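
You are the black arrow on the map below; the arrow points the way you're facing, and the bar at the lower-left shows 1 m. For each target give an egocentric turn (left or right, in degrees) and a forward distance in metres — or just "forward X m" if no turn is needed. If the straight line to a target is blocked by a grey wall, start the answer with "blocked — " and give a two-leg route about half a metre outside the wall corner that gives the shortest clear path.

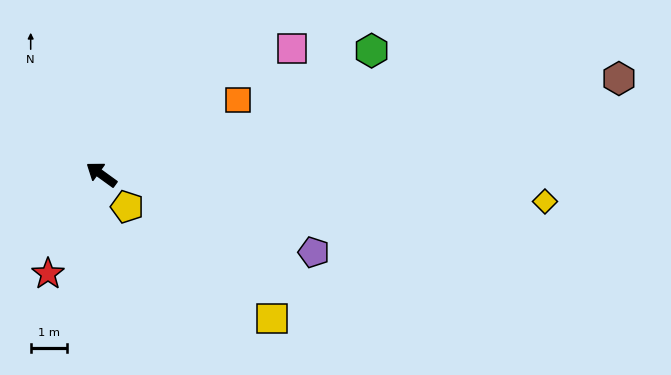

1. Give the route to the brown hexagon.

turn right 134°, forward 14.7 m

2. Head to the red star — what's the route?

turn left 98°, forward 3.1 m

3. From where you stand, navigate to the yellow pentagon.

turn left 165°, forward 1.2 m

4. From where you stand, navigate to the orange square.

turn right 116°, forward 4.3 m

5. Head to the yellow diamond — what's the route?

turn right 148°, forward 12.4 m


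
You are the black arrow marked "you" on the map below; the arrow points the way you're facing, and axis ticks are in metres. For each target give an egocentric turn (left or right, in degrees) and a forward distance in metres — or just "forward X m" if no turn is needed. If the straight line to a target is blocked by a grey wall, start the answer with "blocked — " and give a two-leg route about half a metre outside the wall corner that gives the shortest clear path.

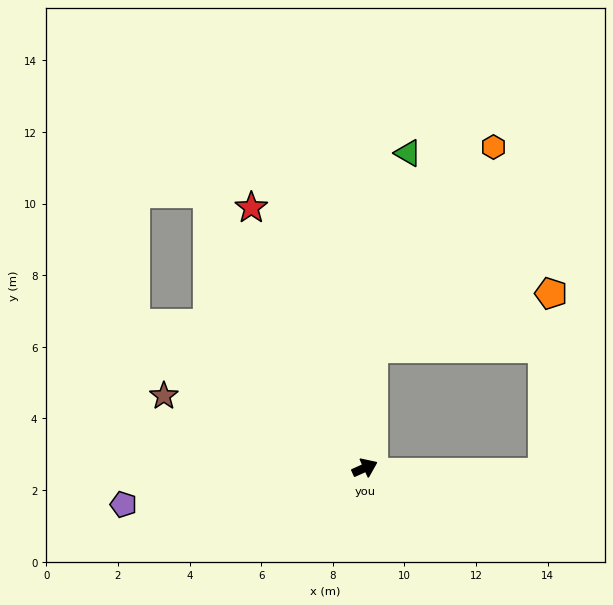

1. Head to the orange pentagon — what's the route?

blocked — turn left 62°, forward 3.3 m, then turn right 69°, forward 5.2 m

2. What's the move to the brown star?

turn left 136°, forward 6.0 m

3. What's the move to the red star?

turn left 89°, forward 7.9 m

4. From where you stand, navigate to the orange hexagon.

blocked — turn left 62°, forward 3.3 m, then turn right 27°, forward 6.6 m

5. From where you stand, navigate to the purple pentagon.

turn left 164°, forward 6.8 m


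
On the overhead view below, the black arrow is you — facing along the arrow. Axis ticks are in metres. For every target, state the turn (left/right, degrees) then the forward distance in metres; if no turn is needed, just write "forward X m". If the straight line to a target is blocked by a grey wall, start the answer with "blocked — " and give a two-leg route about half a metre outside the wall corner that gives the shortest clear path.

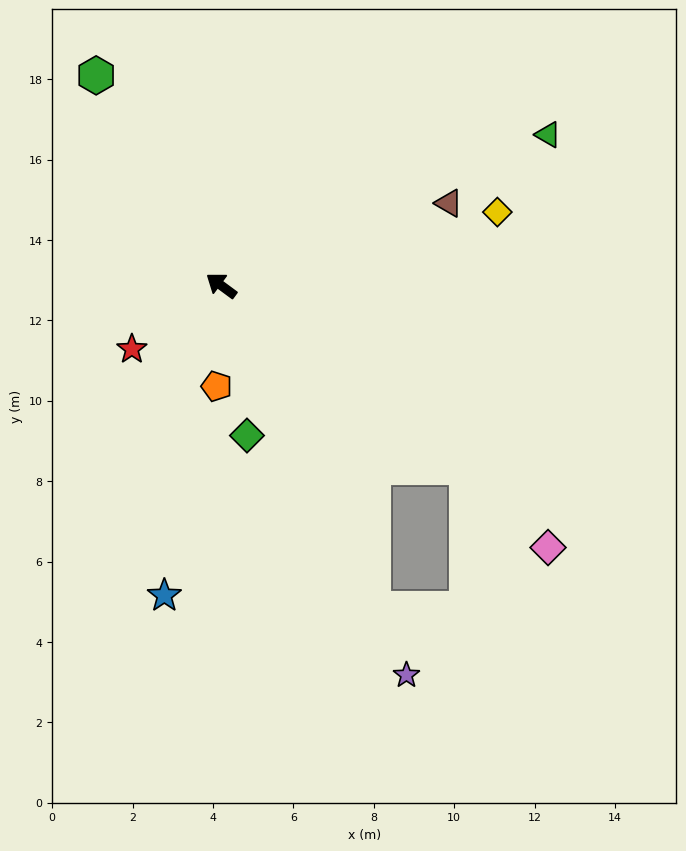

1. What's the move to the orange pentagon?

turn left 124°, forward 2.5 m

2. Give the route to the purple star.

turn left 152°, forward 10.7 m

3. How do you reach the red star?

turn left 72°, forward 2.7 m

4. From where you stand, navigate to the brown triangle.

turn right 124°, forward 6.0 m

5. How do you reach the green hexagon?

turn right 23°, forward 6.1 m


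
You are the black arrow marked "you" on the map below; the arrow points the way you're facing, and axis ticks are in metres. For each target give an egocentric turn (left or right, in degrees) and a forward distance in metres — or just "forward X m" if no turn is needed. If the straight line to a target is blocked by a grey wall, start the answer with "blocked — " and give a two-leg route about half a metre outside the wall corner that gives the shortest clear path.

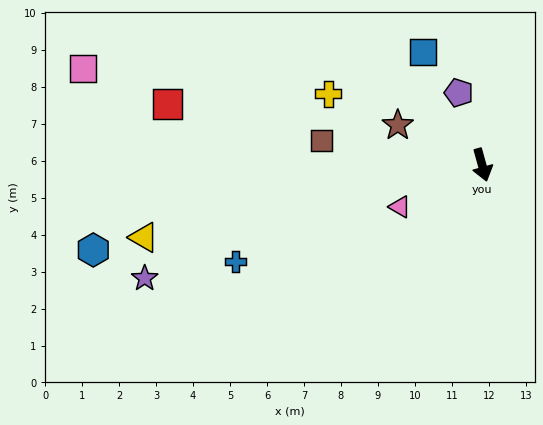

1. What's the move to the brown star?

turn right 131°, forward 2.5 m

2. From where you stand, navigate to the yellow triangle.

turn right 93°, forward 9.4 m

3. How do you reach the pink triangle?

turn right 78°, forward 2.5 m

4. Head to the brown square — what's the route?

turn right 114°, forward 4.4 m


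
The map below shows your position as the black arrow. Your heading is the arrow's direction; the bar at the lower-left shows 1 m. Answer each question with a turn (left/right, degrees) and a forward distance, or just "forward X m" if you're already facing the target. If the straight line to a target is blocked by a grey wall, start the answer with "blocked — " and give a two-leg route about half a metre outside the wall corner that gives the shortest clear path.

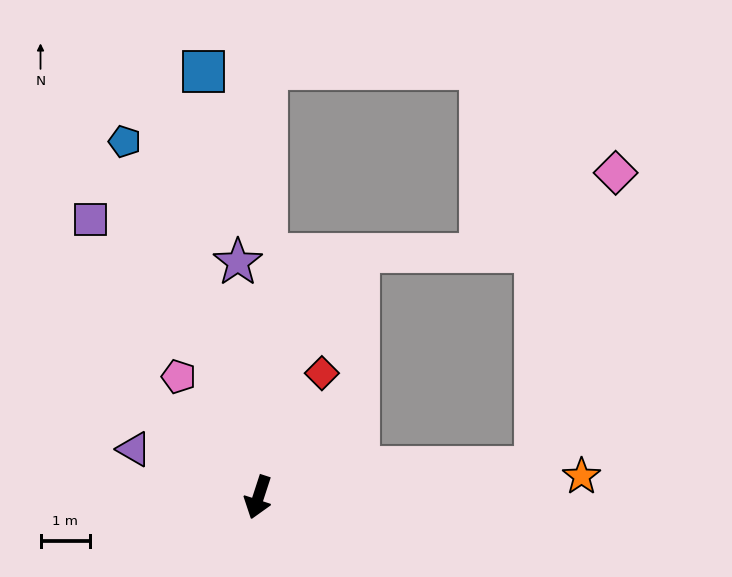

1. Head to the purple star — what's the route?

turn right 157°, forward 4.8 m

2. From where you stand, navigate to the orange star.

turn left 112°, forward 6.5 m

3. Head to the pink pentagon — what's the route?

turn right 129°, forward 2.9 m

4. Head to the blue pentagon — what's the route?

turn right 141°, forward 7.7 m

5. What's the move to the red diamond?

turn left 171°, forward 2.8 m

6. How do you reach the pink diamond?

blocked — turn left 114°, forward 5.6 m, then turn left 69°, forward 6.2 m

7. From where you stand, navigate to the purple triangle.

turn right 93°, forward 2.7 m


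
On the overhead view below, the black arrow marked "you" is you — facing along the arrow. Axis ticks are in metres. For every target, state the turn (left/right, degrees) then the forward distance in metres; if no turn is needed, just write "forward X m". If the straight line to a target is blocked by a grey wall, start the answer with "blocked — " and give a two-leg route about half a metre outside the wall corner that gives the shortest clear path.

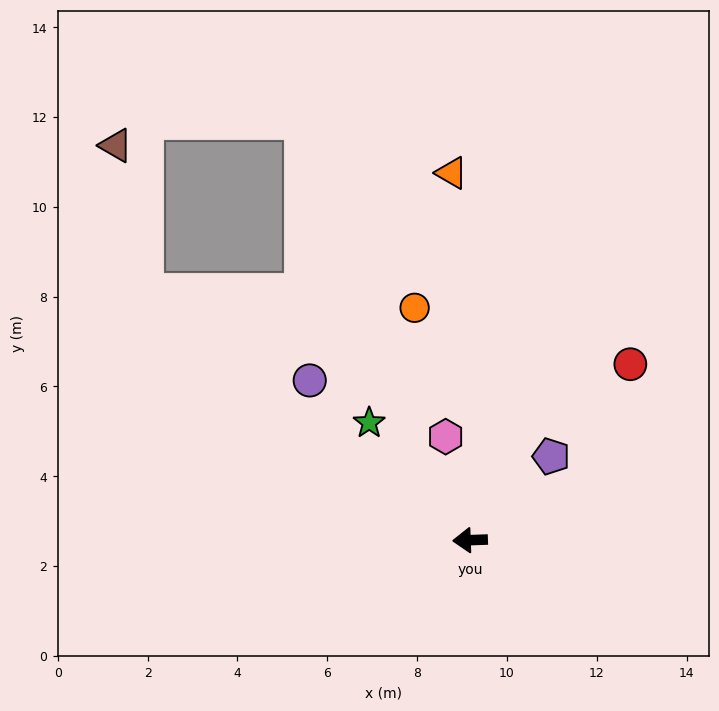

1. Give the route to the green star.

turn right 51°, forward 3.4 m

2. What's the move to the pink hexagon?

turn right 79°, forward 2.4 m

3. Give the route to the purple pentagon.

turn right 136°, forward 2.6 m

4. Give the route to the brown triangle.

blocked — turn right 39°, forward 9.1 m, then turn right 42°, forward 3.3 m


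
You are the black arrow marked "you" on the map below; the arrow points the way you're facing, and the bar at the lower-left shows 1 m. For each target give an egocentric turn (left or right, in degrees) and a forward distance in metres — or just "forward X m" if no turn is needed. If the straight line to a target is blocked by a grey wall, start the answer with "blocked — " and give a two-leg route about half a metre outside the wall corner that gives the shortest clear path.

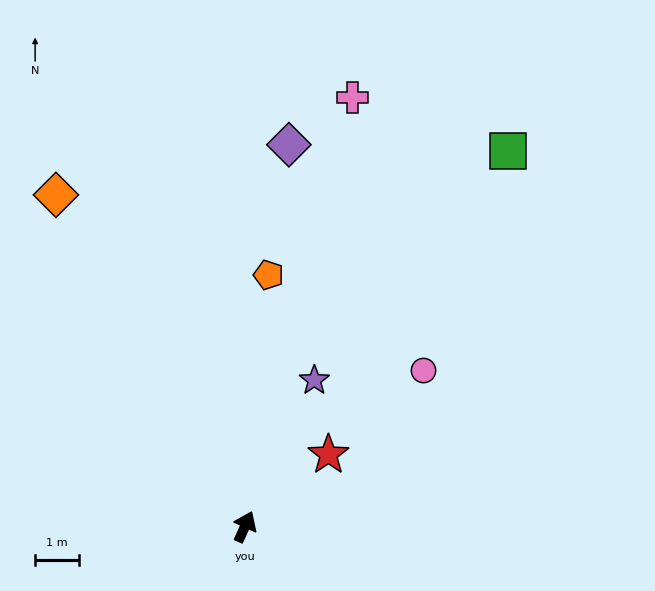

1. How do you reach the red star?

turn right 25°, forward 2.5 m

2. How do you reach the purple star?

forward 3.7 m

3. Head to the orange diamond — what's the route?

turn left 54°, forward 8.8 m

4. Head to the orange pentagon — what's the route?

turn left 19°, forward 5.8 m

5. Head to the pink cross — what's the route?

turn left 10°, forward 10.2 m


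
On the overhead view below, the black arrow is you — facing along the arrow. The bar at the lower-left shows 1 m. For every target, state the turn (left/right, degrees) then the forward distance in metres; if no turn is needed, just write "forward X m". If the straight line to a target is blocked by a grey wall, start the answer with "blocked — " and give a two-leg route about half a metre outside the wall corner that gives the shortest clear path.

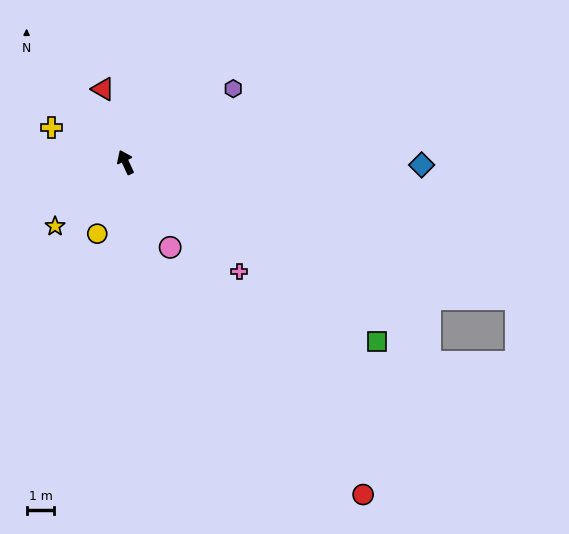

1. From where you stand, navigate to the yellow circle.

turn left 134°, forward 2.8 m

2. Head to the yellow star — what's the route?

turn left 108°, forward 3.4 m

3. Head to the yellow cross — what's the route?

turn left 40°, forward 2.9 m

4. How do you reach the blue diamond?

turn right 115°, forward 10.6 m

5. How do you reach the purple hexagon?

turn right 80°, forward 4.7 m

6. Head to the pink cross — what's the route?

turn right 159°, forward 5.7 m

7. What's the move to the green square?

turn right 150°, forward 11.1 m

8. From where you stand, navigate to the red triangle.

turn right 8°, forward 2.8 m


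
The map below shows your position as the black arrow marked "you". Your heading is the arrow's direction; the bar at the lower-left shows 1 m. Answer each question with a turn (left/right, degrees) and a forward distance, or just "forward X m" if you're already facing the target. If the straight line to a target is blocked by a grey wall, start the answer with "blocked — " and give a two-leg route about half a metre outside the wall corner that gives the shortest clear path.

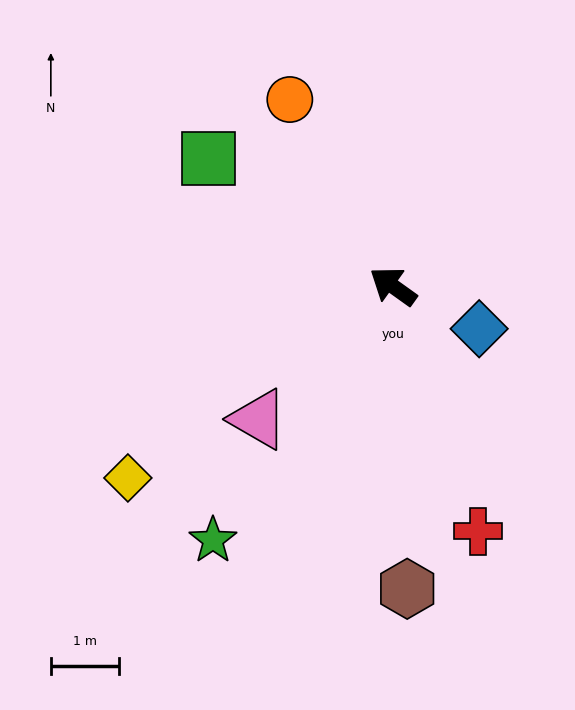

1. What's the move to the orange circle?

turn right 26°, forward 3.1 m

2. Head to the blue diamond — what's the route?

turn right 171°, forward 1.4 m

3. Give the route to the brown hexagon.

turn left 128°, forward 4.4 m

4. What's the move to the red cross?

turn left 145°, forward 3.8 m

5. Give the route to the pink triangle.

turn left 80°, forward 2.8 m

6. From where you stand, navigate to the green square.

forward 3.3 m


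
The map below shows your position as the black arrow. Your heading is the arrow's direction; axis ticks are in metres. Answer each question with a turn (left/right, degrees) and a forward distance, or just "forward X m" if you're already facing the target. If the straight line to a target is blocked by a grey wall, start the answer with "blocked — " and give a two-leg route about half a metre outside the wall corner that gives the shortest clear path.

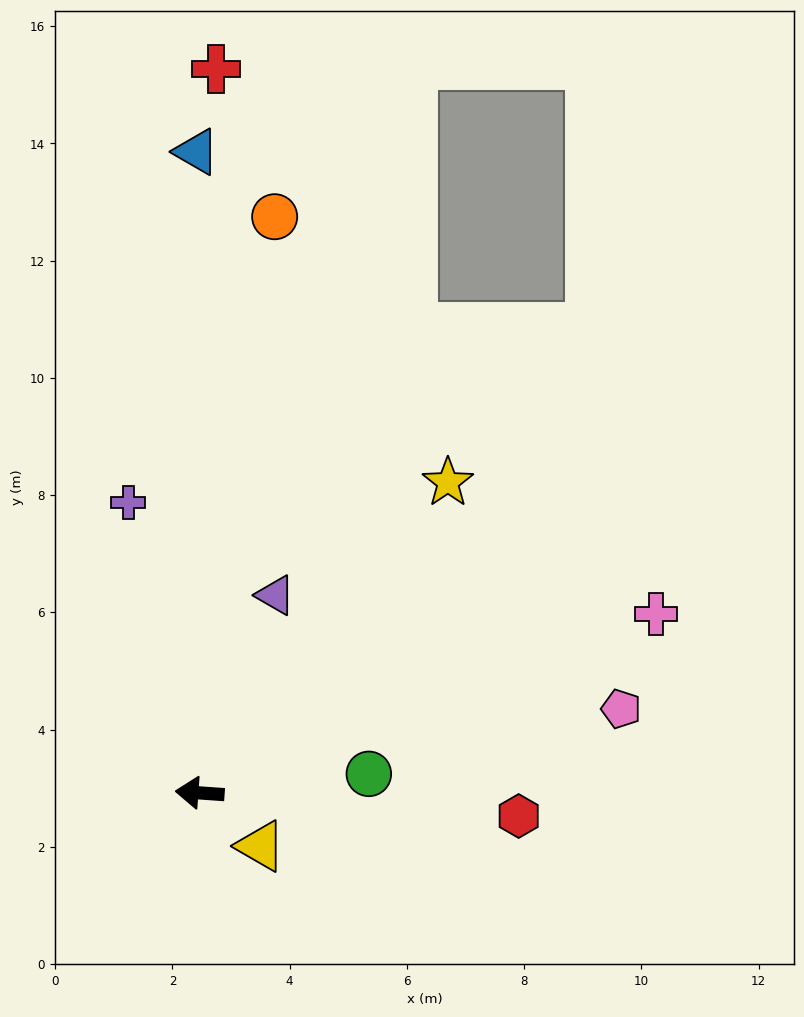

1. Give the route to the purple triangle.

turn right 107°, forward 3.6 m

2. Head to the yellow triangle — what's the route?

turn left 143°, forward 1.4 m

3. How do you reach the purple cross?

turn right 72°, forward 5.1 m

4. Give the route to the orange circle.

turn right 93°, forward 9.9 m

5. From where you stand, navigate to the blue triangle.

turn right 86°, forward 10.9 m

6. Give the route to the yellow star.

turn right 125°, forward 6.8 m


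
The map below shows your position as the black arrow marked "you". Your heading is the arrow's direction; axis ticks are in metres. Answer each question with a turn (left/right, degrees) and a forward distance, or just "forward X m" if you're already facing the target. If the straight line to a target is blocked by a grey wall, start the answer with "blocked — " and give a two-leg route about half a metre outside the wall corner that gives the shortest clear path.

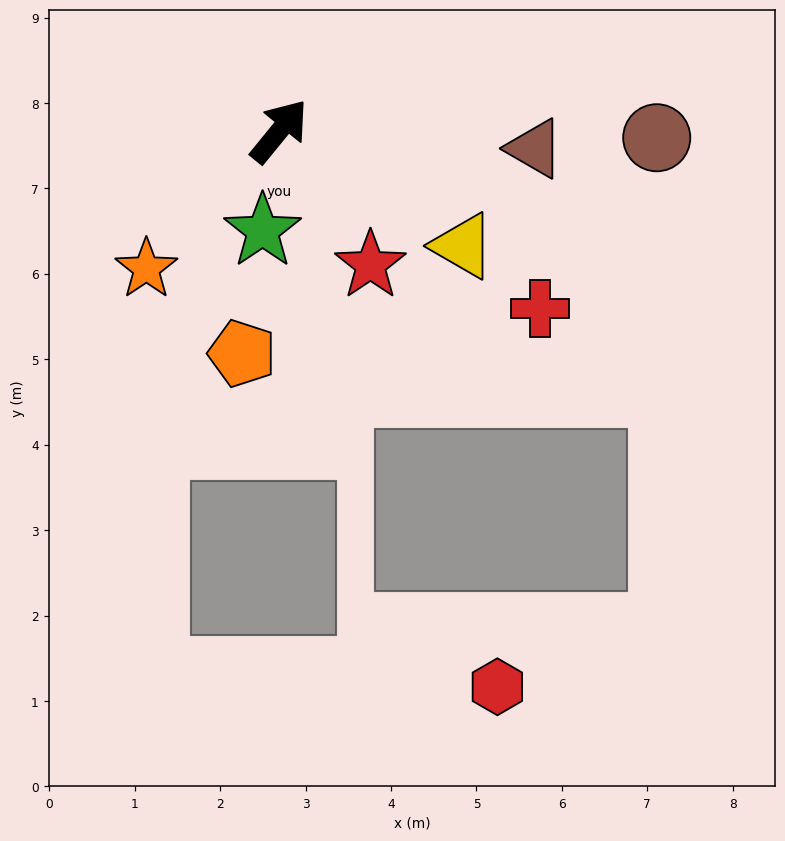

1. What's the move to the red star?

turn right 107°, forward 1.9 m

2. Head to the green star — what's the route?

turn right 150°, forward 1.2 m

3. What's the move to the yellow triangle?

turn right 83°, forward 2.5 m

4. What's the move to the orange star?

turn left 175°, forward 2.2 m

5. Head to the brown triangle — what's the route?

turn right 55°, forward 3.0 m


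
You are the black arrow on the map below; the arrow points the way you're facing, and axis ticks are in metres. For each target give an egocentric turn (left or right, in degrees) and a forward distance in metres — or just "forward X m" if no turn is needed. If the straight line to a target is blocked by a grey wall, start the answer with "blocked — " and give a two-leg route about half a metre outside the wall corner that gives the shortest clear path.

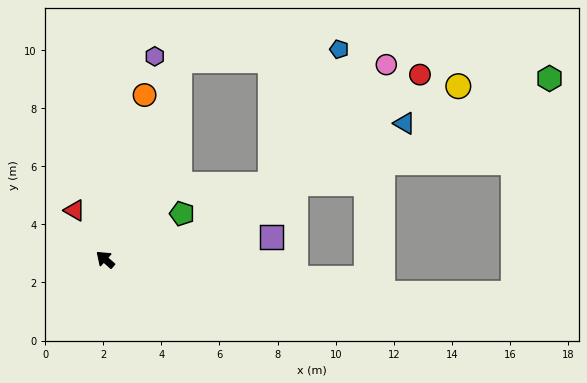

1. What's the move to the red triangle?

turn right 17°, forward 2.0 m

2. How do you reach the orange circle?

turn right 62°, forward 5.8 m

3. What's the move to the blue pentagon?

blocked — turn right 69°, forward 7.3 m, then turn right 65°, forward 5.5 m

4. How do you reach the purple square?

turn right 131°, forward 5.8 m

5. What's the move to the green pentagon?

turn right 108°, forward 3.1 m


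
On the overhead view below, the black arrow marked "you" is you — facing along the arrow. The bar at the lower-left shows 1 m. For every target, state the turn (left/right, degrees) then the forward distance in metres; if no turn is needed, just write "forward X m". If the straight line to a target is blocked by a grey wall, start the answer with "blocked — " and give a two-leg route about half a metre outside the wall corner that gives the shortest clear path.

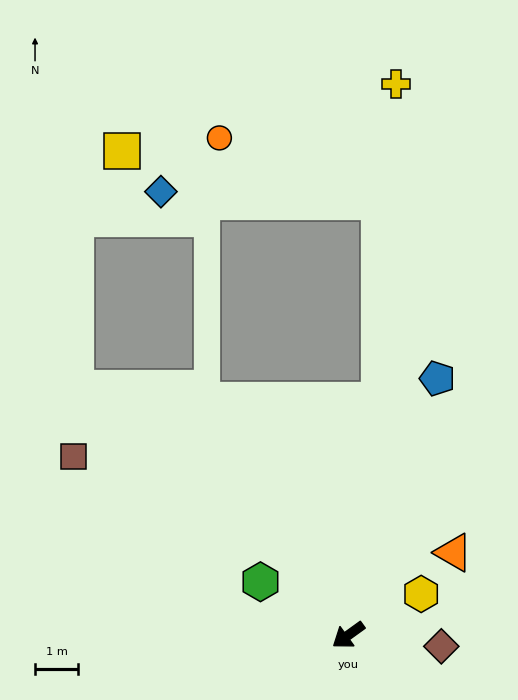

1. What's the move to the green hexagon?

turn right 67°, forward 2.4 m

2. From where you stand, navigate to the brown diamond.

turn left 137°, forward 2.2 m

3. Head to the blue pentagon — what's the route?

turn right 145°, forward 6.3 m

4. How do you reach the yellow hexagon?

turn left 174°, forward 1.9 m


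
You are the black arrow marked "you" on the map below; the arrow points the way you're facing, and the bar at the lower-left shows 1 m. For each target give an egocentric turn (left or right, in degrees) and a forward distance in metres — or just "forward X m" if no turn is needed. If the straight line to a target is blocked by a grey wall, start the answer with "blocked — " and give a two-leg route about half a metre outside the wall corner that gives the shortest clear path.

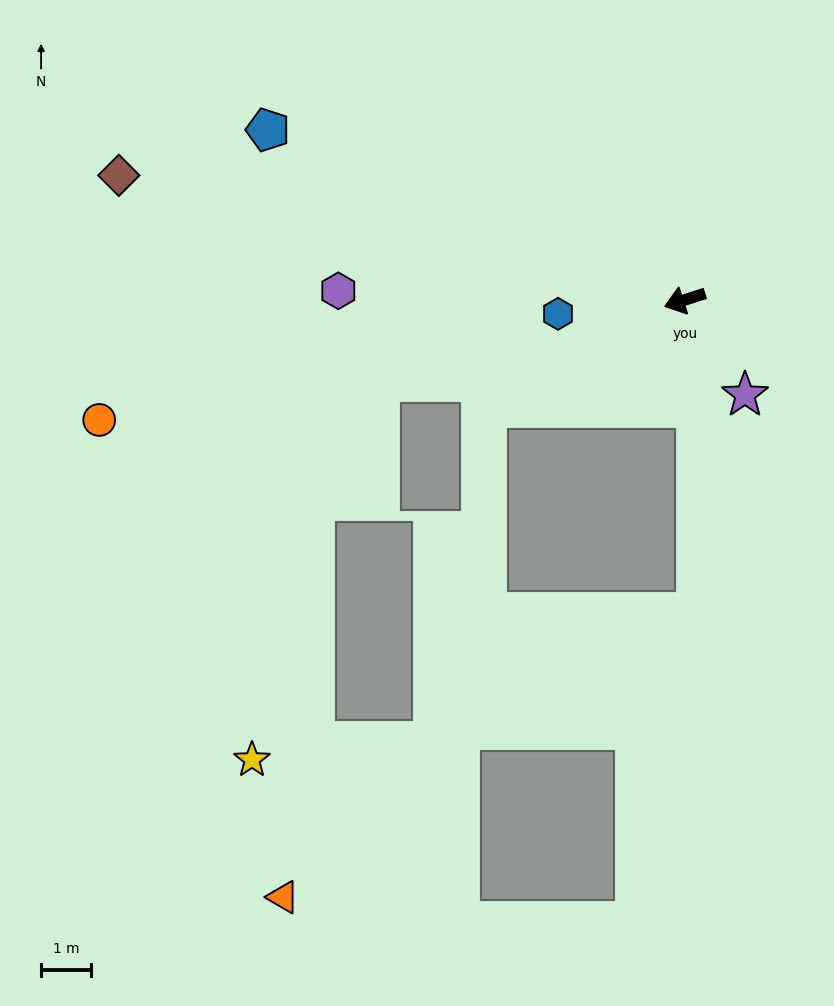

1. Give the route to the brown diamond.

turn right 30°, forward 11.6 m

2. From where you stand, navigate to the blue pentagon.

turn right 40°, forward 9.0 m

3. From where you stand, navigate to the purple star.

turn left 105°, forward 2.2 m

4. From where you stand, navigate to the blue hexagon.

turn right 12°, forward 2.5 m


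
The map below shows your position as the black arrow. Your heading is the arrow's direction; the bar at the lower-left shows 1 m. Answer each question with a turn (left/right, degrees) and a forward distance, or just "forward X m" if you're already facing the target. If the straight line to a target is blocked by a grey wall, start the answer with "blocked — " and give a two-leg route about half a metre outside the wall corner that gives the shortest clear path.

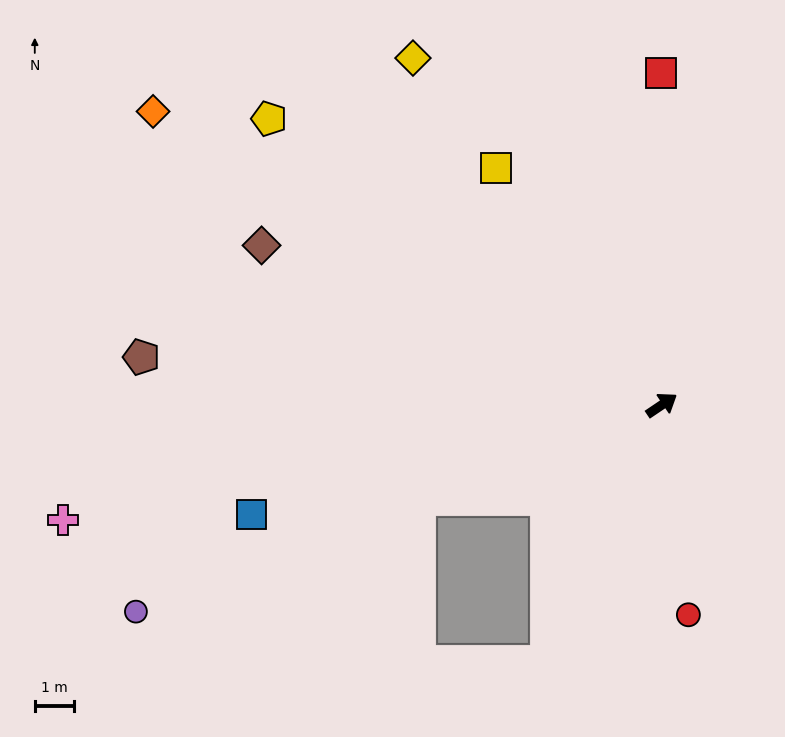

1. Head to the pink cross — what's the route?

turn left 157°, forward 15.4 m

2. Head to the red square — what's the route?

turn left 56°, forward 8.4 m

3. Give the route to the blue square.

turn left 161°, forward 10.7 m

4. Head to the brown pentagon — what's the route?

turn left 141°, forward 13.2 m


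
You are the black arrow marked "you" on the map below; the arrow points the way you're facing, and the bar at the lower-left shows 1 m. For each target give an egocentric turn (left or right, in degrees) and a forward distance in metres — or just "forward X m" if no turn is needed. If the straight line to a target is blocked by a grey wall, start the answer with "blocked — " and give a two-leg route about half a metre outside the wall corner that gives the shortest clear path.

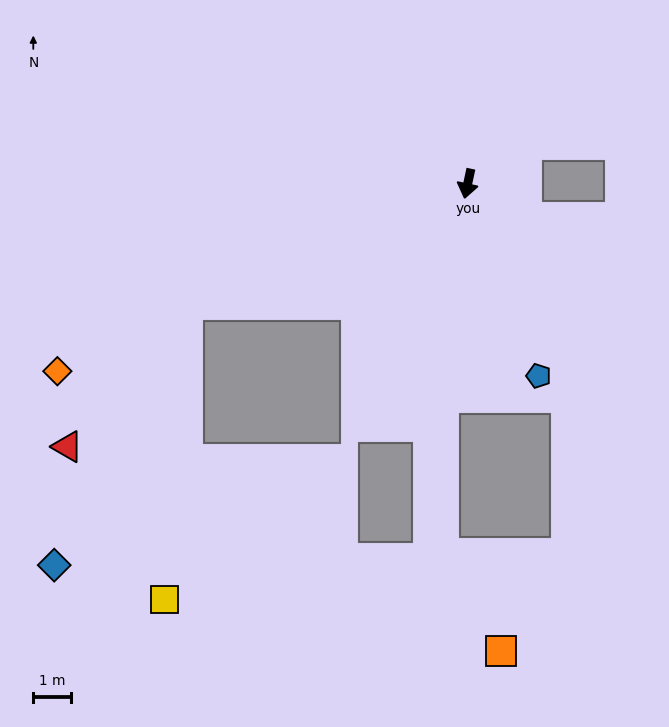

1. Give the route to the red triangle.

blocked — turn right 55°, forward 8.2 m, then turn left 27°, forward 5.0 m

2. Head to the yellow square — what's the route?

blocked — turn right 55°, forward 8.2 m, then turn left 63°, forward 7.9 m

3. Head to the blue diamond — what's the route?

blocked — turn right 55°, forward 8.2 m, then turn left 40°, forward 7.9 m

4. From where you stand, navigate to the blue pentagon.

turn left 32°, forward 5.5 m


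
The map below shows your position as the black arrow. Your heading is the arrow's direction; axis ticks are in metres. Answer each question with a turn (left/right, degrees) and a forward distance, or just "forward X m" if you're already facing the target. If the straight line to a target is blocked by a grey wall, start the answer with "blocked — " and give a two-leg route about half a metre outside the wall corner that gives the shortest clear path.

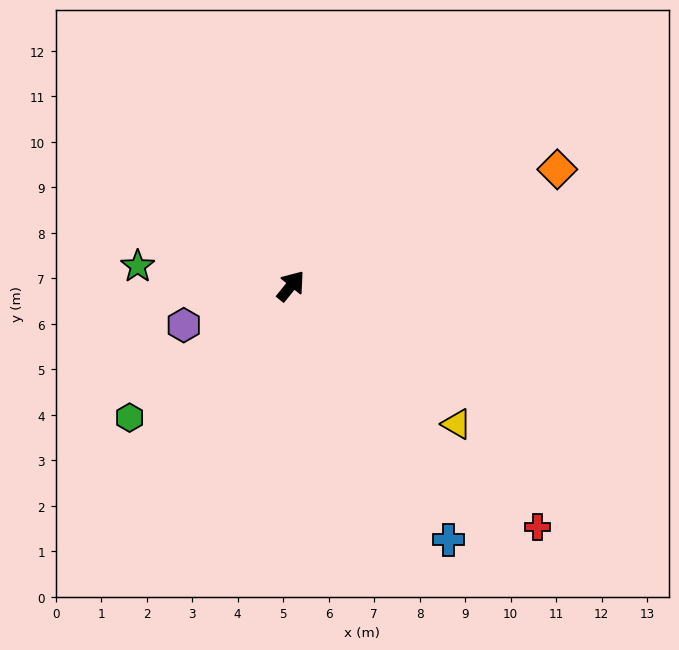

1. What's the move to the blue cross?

turn right 109°, forward 6.6 m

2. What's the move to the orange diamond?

turn right 27°, forward 6.4 m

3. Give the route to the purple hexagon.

turn left 149°, forward 2.5 m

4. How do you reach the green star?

turn left 122°, forward 3.4 m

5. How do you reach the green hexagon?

turn left 168°, forward 4.6 m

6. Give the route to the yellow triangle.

turn right 91°, forward 4.7 m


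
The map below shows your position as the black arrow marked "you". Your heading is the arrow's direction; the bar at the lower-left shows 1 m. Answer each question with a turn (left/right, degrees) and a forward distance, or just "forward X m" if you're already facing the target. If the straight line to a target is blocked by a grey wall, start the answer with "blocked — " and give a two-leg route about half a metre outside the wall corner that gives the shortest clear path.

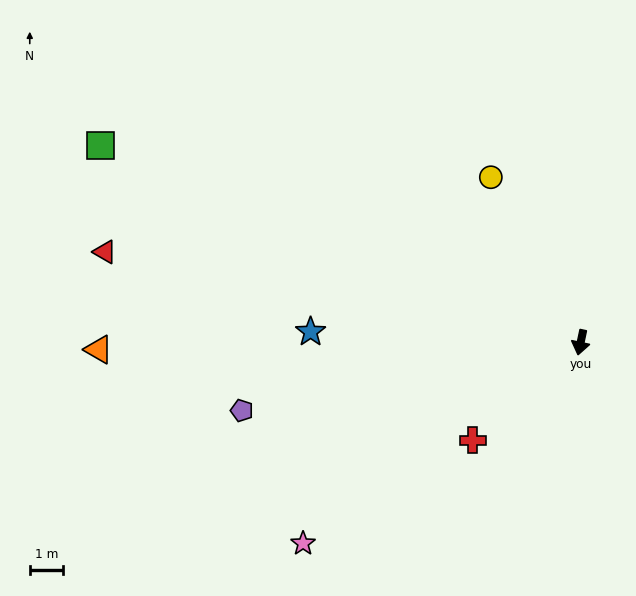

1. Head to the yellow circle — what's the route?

turn right 140°, forward 5.6 m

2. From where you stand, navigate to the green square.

turn right 100°, forward 15.5 m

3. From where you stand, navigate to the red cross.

turn right 36°, forward 4.4 m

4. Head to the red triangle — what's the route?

turn right 89°, forward 14.5 m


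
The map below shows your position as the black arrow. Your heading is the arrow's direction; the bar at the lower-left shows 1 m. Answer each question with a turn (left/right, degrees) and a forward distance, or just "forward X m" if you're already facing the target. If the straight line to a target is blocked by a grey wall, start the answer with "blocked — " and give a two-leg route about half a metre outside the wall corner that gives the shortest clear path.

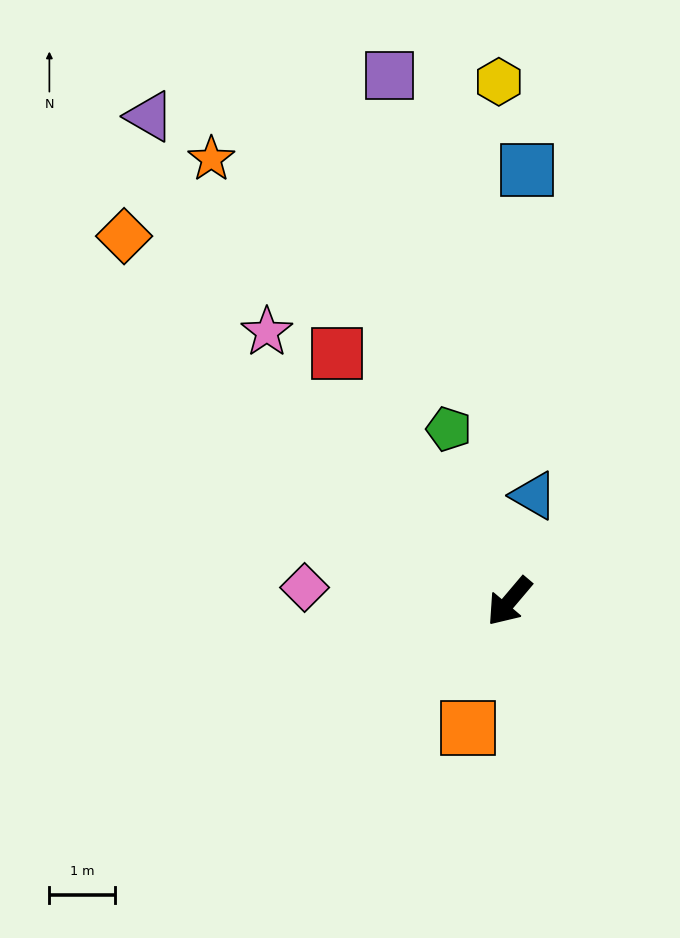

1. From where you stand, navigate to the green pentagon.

turn right 120°, forward 2.8 m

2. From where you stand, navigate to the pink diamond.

turn right 54°, forward 3.1 m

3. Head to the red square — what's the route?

turn right 105°, forward 4.6 m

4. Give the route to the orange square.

turn left 22°, forward 2.0 m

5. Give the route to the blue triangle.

turn right 153°, forward 1.7 m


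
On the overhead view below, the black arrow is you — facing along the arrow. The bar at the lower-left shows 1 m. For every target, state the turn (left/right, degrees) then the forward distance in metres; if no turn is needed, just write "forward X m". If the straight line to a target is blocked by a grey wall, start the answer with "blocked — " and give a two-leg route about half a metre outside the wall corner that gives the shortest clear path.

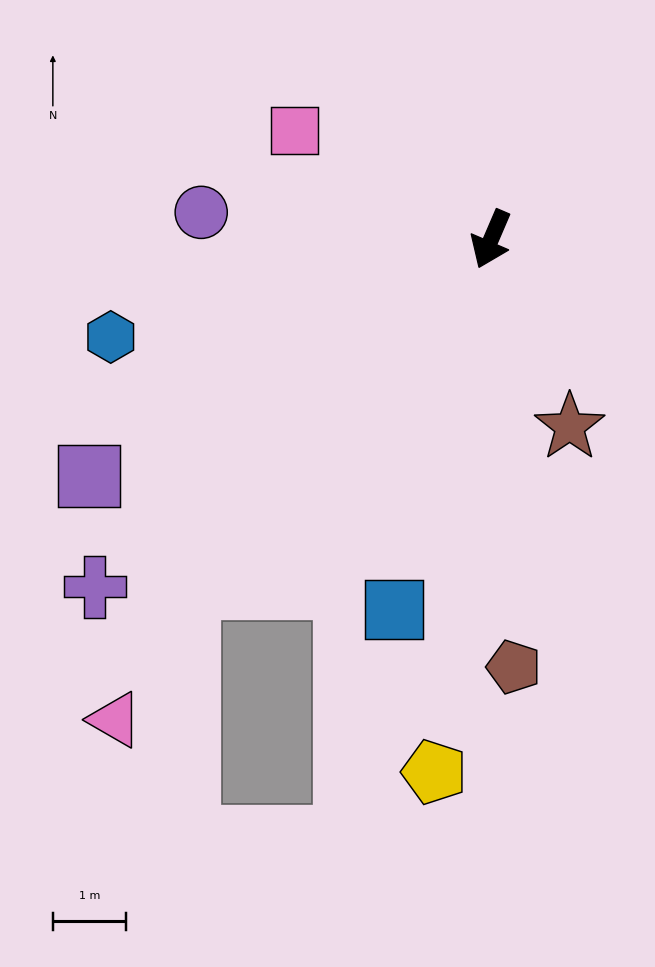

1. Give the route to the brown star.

turn left 46°, forward 2.8 m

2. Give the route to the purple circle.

turn right 72°, forward 4.0 m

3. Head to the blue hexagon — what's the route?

turn right 52°, forward 5.4 m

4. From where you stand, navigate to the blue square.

turn left 9°, forward 5.2 m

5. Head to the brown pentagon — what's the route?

turn left 26°, forward 5.8 m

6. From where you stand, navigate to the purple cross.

turn right 26°, forward 7.2 m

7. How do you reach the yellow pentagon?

turn left 17°, forward 7.3 m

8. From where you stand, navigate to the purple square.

turn right 36°, forward 6.4 m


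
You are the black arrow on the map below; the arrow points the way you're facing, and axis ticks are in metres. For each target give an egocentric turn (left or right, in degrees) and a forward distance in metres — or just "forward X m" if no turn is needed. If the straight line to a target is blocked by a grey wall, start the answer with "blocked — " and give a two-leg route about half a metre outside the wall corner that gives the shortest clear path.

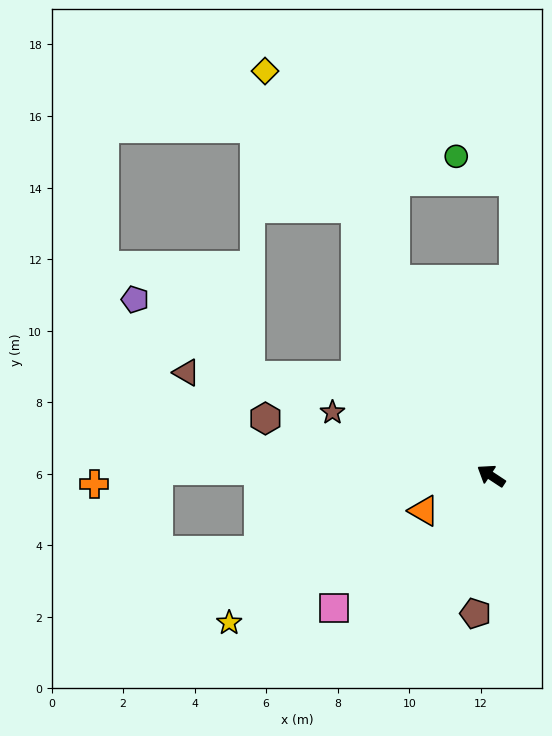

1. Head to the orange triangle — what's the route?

turn left 61°, forward 2.1 m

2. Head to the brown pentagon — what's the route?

turn left 117°, forward 3.9 m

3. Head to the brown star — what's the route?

turn left 12°, forward 4.8 m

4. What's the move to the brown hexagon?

turn left 19°, forward 6.5 m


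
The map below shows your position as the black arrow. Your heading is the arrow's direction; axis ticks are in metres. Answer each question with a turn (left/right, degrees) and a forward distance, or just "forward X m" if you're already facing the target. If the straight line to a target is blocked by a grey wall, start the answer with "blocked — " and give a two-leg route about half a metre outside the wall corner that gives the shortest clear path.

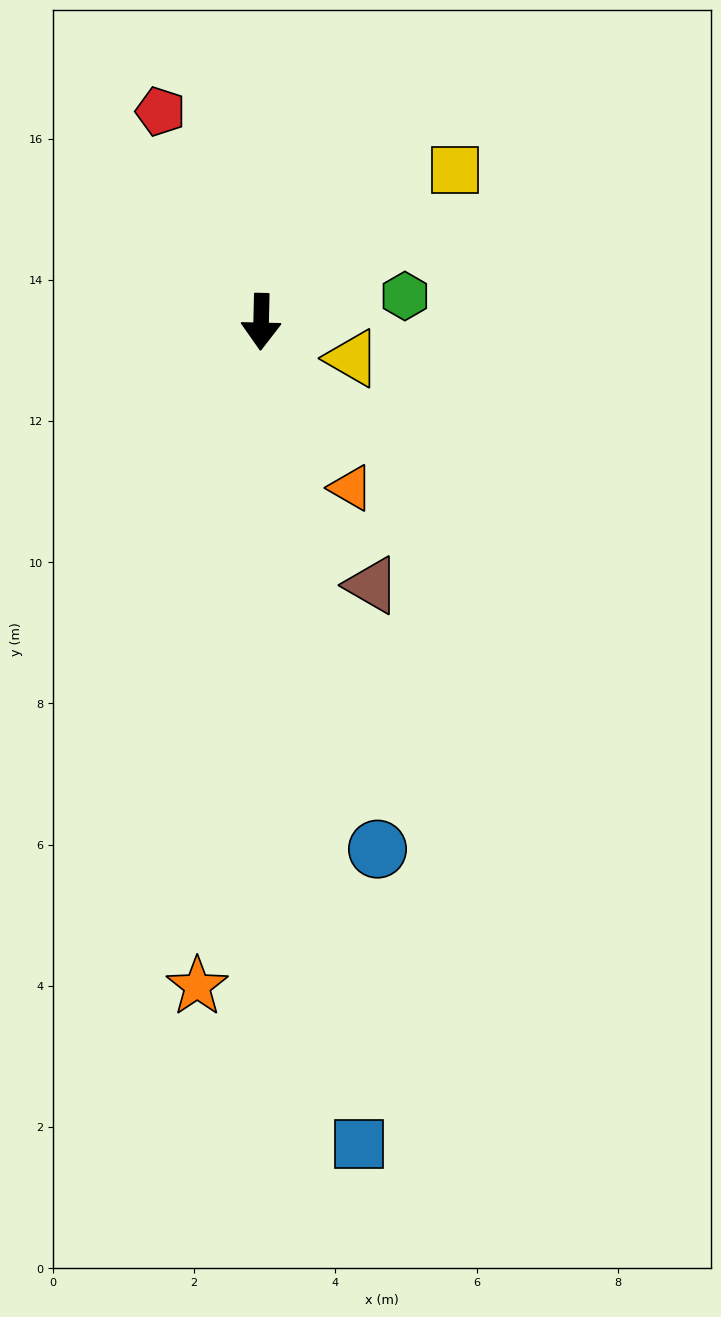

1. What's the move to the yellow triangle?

turn left 70°, forward 1.4 m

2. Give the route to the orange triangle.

turn left 30°, forward 2.7 m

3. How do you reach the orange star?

turn right 4°, forward 9.5 m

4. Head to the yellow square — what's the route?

turn left 129°, forward 3.5 m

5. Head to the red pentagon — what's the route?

turn right 153°, forward 3.3 m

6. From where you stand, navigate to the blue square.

turn left 8°, forward 11.7 m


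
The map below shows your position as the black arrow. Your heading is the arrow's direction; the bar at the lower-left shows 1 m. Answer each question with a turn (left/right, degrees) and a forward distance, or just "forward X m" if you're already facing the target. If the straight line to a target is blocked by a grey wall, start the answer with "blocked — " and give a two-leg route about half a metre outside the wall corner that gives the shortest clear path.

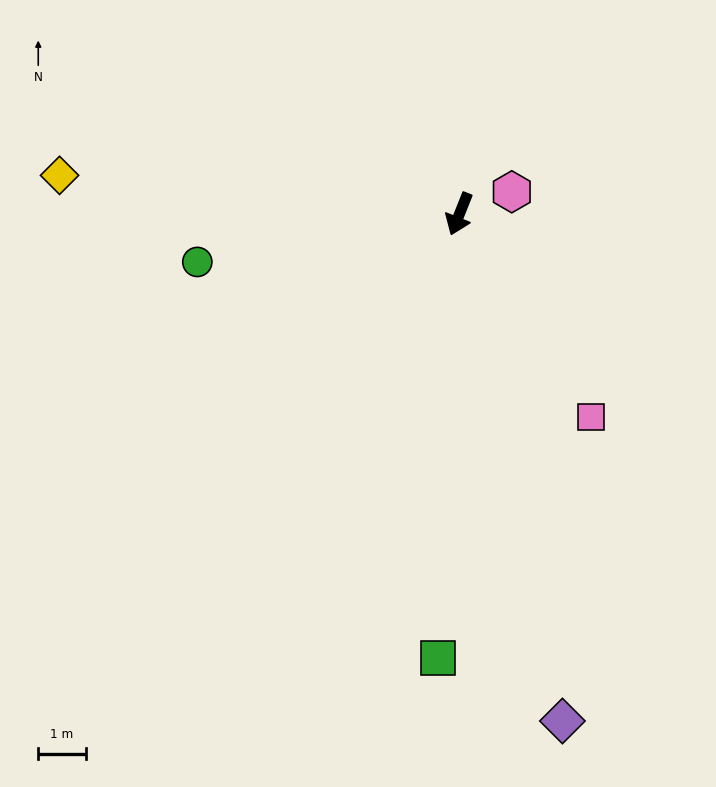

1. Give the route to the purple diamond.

turn left 33°, forward 10.8 m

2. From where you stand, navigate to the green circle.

turn right 58°, forward 5.6 m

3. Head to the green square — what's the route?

turn left 19°, forward 9.3 m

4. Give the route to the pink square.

turn left 55°, forward 5.1 m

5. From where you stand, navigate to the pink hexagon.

turn left 135°, forward 1.2 m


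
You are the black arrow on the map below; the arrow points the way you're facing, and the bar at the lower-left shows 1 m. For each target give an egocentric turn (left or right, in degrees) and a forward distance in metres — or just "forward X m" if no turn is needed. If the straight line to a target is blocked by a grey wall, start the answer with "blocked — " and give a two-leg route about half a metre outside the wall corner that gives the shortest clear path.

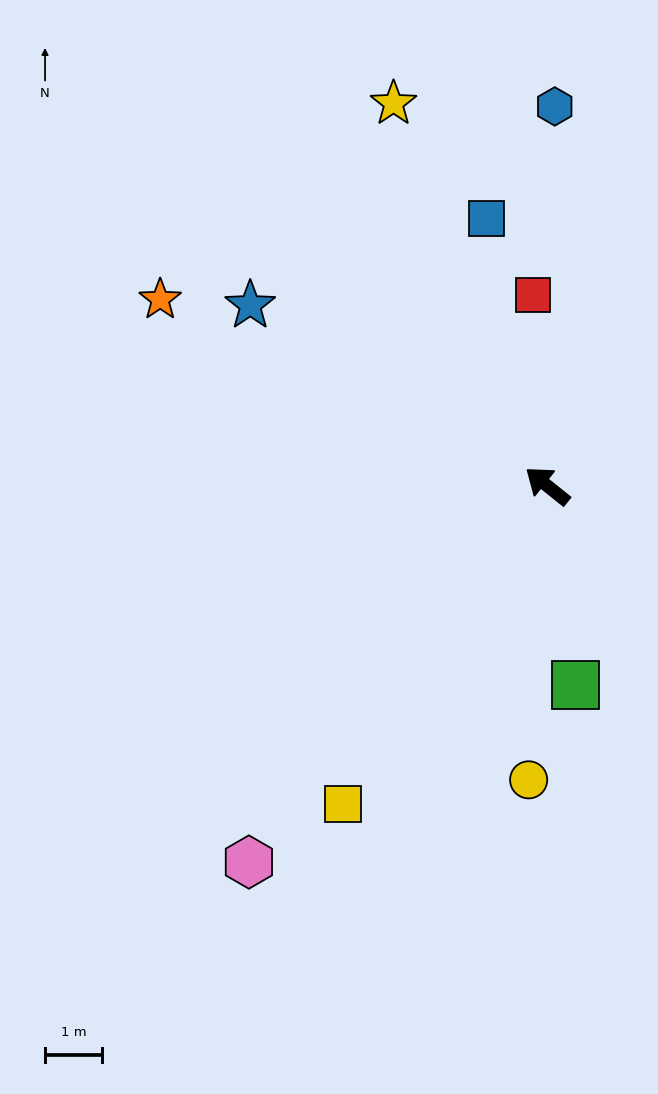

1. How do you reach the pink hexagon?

turn left 90°, forward 8.4 m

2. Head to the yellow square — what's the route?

turn left 96°, forward 6.6 m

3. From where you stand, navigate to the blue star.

turn left 7°, forward 6.1 m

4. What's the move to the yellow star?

turn right 29°, forward 7.2 m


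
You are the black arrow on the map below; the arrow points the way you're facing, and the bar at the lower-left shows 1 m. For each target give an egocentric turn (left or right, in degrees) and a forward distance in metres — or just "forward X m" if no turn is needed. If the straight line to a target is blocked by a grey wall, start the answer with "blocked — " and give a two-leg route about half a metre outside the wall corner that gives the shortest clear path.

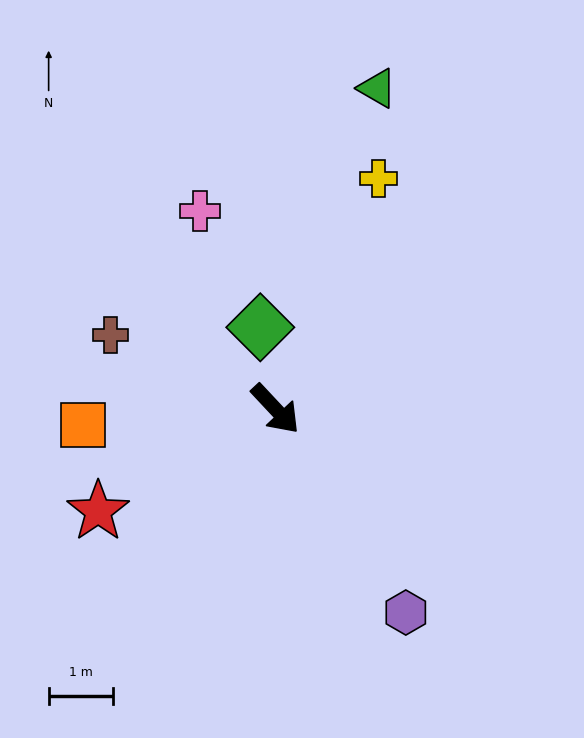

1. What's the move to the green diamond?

turn left 147°, forward 1.3 m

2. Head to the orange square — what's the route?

turn right 128°, forward 3.0 m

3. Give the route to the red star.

turn right 103°, forward 3.2 m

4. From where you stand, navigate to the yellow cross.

turn left 113°, forward 3.9 m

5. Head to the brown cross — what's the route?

turn right 157°, forward 2.8 m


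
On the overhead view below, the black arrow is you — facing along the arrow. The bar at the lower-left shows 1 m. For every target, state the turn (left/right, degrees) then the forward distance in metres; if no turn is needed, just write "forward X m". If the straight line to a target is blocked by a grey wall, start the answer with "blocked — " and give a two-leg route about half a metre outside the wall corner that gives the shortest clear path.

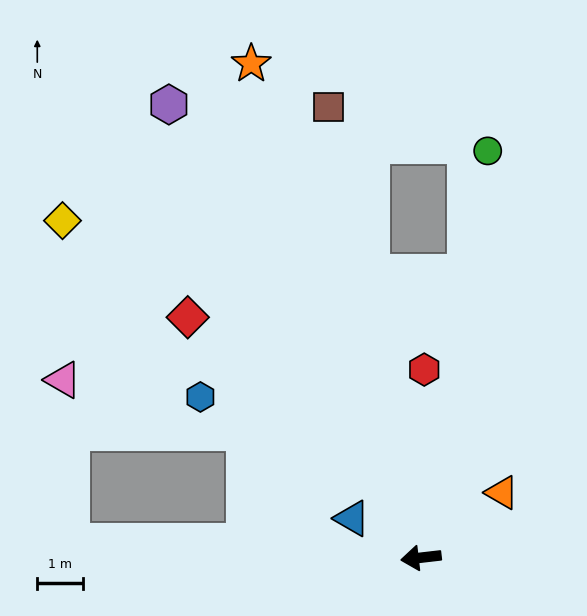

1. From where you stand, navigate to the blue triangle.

turn right 36°, forward 1.7 m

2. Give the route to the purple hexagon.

turn right 68°, forward 11.4 m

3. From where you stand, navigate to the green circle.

turn right 106°, forward 9.1 m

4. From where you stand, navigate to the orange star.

turn right 78°, forward 11.5 m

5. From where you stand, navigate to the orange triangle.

turn right 148°, forward 2.3 m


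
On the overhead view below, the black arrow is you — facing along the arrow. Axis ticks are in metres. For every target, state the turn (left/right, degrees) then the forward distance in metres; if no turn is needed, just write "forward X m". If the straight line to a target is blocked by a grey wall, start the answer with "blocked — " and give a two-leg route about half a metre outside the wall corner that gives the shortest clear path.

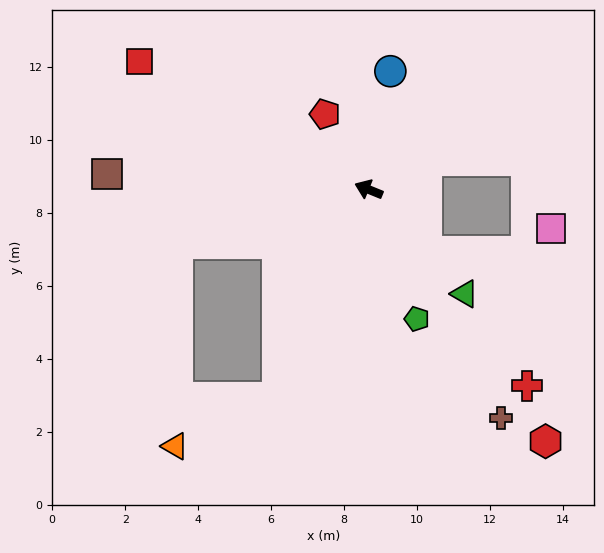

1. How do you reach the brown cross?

turn left 142°, forward 7.2 m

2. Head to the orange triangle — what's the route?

blocked — turn left 88°, forward 6.2 m, then turn right 40°, forward 3.1 m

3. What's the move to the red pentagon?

turn right 38°, forward 2.4 m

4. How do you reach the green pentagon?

turn left 133°, forward 3.8 m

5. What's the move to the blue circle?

turn right 78°, forward 3.3 m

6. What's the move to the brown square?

turn left 19°, forward 7.2 m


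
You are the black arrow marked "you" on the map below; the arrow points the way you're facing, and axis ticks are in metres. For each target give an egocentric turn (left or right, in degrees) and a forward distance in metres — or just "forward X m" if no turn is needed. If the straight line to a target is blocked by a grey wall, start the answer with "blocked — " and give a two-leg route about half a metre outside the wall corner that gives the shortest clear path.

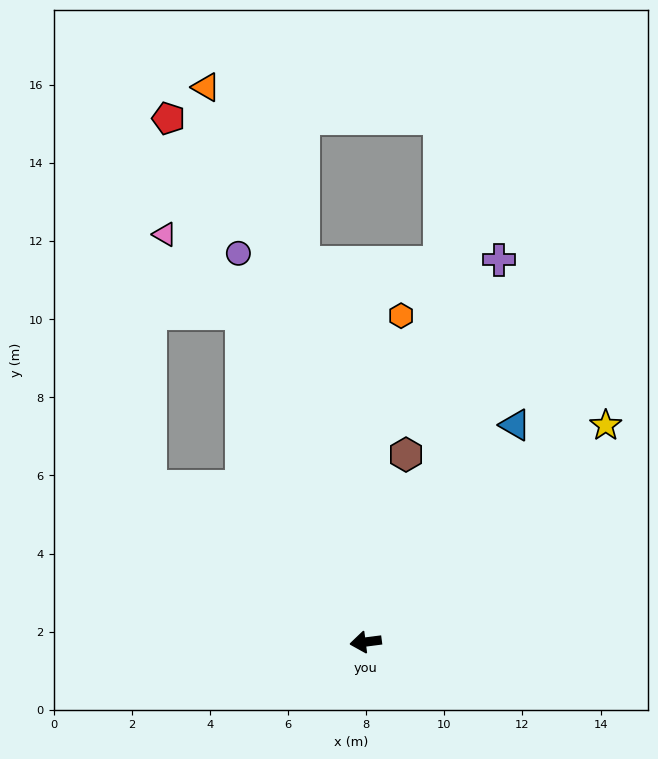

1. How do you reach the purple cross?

turn right 117°, forward 10.4 m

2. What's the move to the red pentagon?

turn right 77°, forward 14.3 m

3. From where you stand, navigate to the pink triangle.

blocked — turn right 77°, forward 9.0 m, then turn left 24°, forward 2.8 m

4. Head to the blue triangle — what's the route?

turn right 132°, forward 6.7 m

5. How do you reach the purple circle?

turn right 79°, forward 10.5 m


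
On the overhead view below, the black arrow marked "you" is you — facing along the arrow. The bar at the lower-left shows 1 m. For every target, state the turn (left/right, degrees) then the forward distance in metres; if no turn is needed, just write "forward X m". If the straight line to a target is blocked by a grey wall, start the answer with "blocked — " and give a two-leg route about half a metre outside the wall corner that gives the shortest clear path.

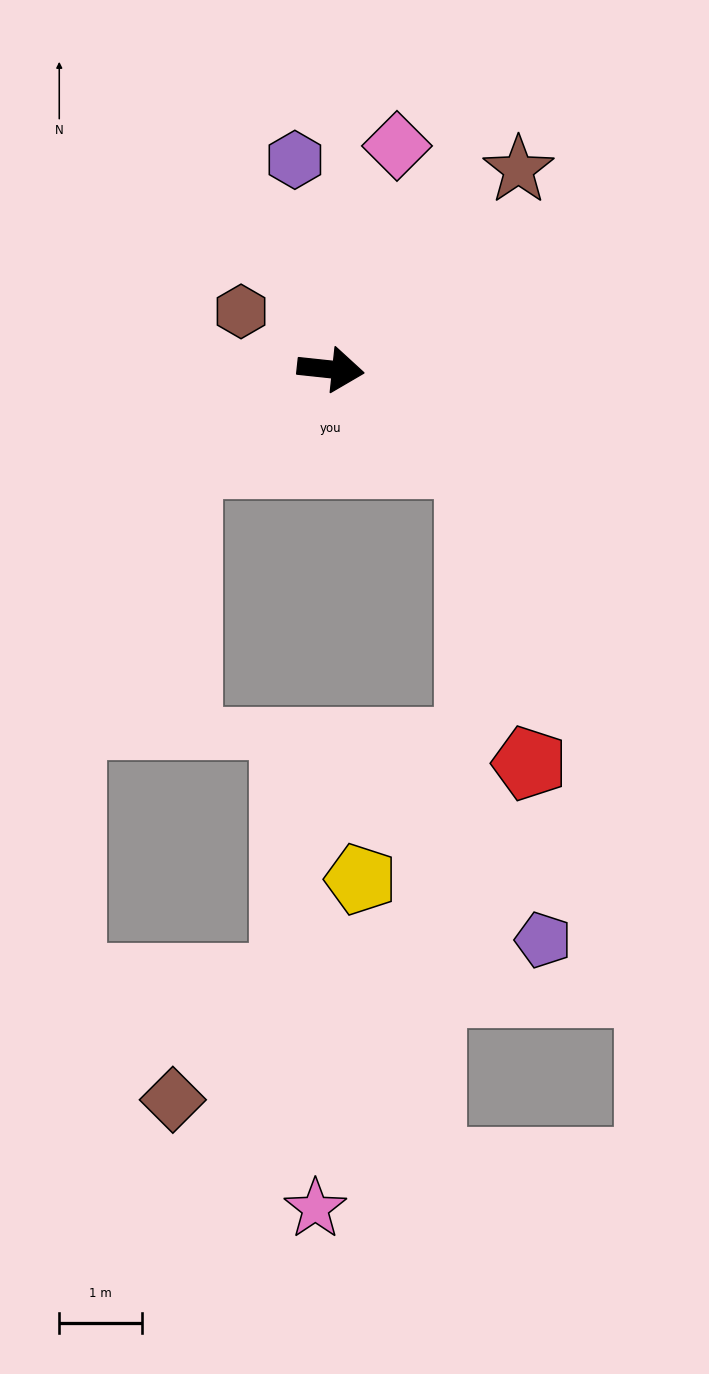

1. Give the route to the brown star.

turn left 53°, forward 3.3 m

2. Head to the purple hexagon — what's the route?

turn left 106°, forward 2.6 m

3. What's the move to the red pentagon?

blocked — turn right 28°, forward 2.0 m, then turn right 45°, forward 3.7 m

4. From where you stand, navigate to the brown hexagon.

turn left 153°, forward 1.3 m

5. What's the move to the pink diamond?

turn left 80°, forward 2.8 m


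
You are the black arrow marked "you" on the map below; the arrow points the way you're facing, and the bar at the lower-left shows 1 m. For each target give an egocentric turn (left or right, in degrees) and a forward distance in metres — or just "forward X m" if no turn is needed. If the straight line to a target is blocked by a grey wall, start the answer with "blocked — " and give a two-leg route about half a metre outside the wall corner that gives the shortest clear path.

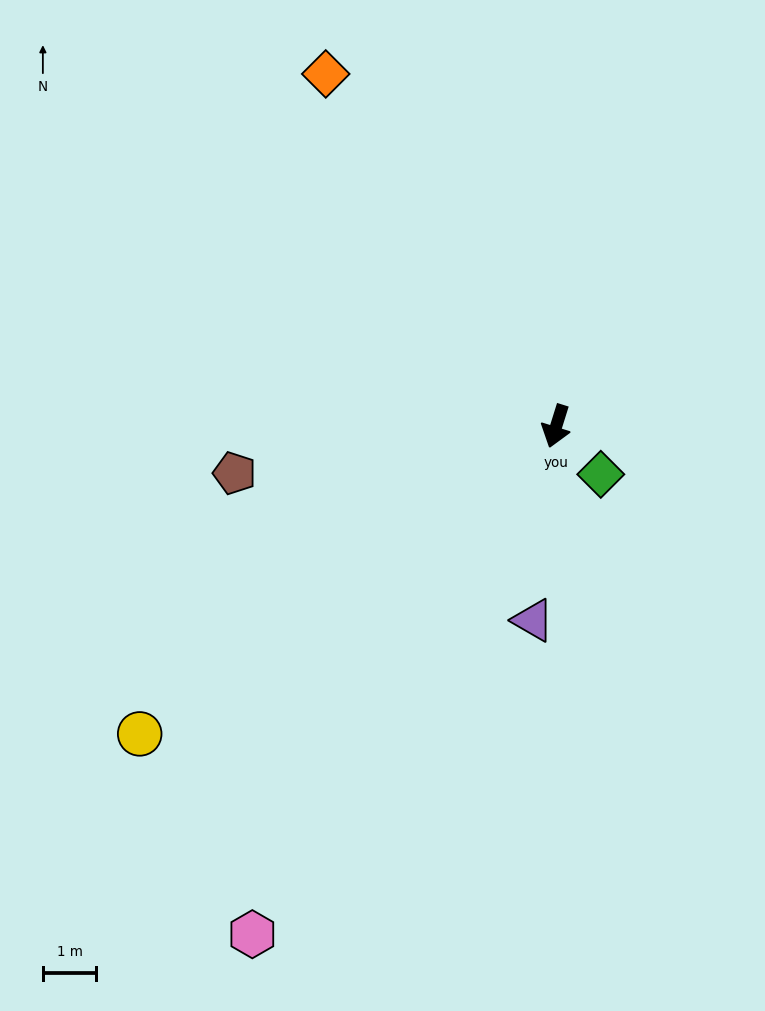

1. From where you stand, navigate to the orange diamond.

turn right 129°, forward 7.9 m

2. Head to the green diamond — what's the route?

turn left 60°, forward 1.2 m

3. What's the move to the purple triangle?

turn left 11°, forward 3.7 m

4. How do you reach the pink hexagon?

turn right 14°, forward 11.1 m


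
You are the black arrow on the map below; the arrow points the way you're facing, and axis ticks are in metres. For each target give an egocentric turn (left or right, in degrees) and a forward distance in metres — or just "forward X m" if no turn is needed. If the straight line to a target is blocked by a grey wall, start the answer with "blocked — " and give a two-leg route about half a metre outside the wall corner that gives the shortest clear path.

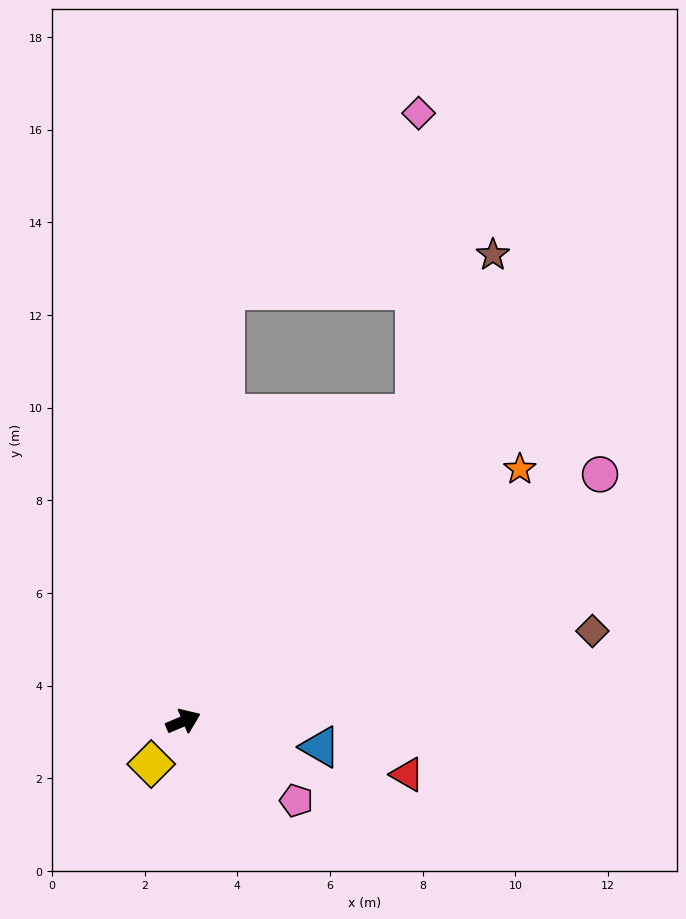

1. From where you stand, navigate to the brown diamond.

turn right 11°, forward 9.0 m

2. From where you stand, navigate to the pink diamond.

blocked — turn left 30°, forward 8.3 m, then turn left 36°, forward 6.5 m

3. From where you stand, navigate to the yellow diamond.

turn right 150°, forward 1.2 m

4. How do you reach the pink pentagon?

turn right 58°, forward 3.0 m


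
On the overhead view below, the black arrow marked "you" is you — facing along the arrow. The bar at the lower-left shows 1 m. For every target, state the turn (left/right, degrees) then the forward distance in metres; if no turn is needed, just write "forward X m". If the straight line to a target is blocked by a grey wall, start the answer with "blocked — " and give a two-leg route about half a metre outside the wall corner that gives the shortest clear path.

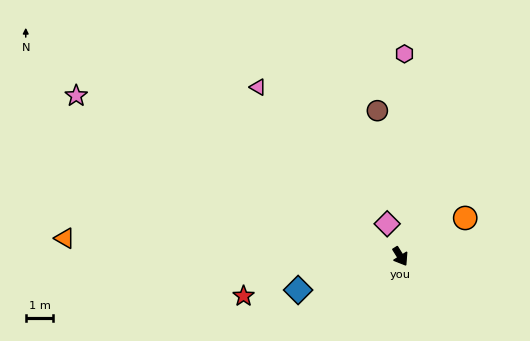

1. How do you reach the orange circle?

turn left 89°, forward 2.7 m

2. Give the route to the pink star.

turn right 148°, forward 13.1 m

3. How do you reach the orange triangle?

turn right 125°, forward 12.1 m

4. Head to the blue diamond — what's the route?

turn right 104°, forward 3.9 m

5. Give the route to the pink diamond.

turn left 170°, forward 1.3 m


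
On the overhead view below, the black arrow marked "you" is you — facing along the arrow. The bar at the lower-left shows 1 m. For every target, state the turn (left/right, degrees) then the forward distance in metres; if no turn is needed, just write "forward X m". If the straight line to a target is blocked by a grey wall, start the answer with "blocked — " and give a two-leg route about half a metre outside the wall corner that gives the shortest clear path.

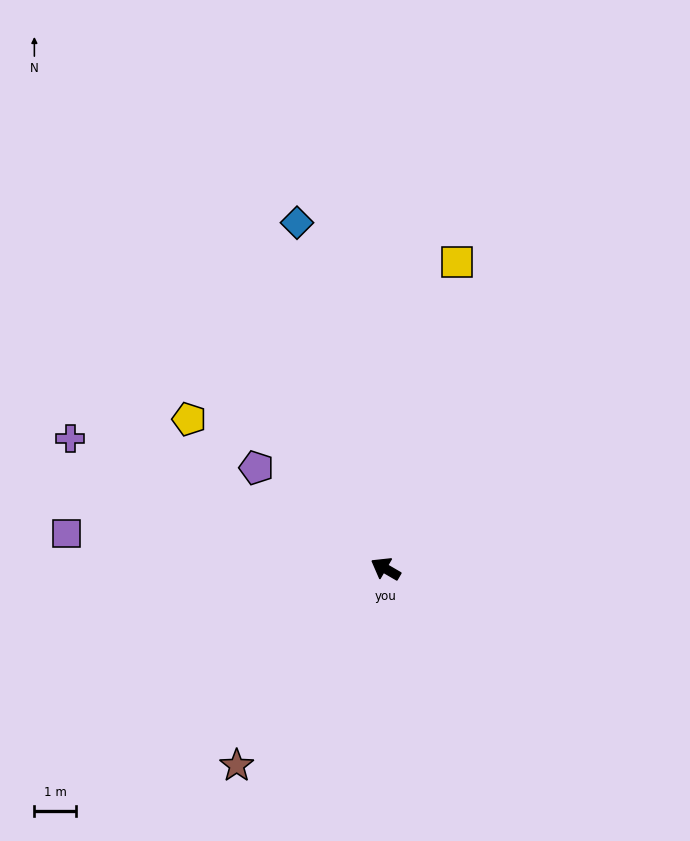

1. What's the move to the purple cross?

turn left 8°, forward 8.2 m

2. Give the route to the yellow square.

turn right 73°, forward 7.6 m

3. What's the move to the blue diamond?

turn right 45°, forward 8.6 m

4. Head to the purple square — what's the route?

turn left 24°, forward 7.8 m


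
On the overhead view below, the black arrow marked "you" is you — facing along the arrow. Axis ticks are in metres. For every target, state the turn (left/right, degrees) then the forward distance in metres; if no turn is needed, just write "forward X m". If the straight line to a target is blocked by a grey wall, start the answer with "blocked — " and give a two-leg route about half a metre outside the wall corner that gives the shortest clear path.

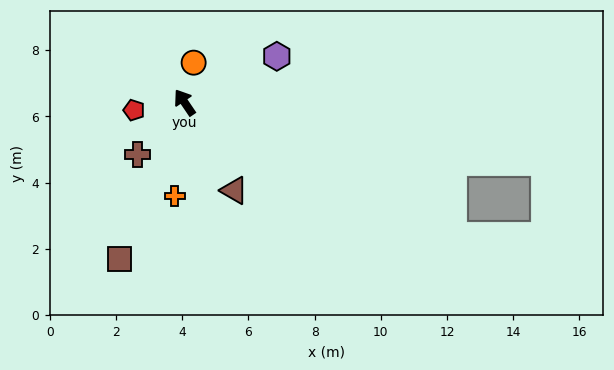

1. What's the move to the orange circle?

turn right 47°, forward 1.2 m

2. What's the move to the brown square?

turn left 123°, forward 5.1 m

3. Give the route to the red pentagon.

turn left 65°, forward 1.5 m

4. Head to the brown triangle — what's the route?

turn left 175°, forward 3.1 m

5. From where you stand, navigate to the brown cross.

turn left 104°, forward 2.1 m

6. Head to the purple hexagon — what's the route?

turn right 98°, forward 3.1 m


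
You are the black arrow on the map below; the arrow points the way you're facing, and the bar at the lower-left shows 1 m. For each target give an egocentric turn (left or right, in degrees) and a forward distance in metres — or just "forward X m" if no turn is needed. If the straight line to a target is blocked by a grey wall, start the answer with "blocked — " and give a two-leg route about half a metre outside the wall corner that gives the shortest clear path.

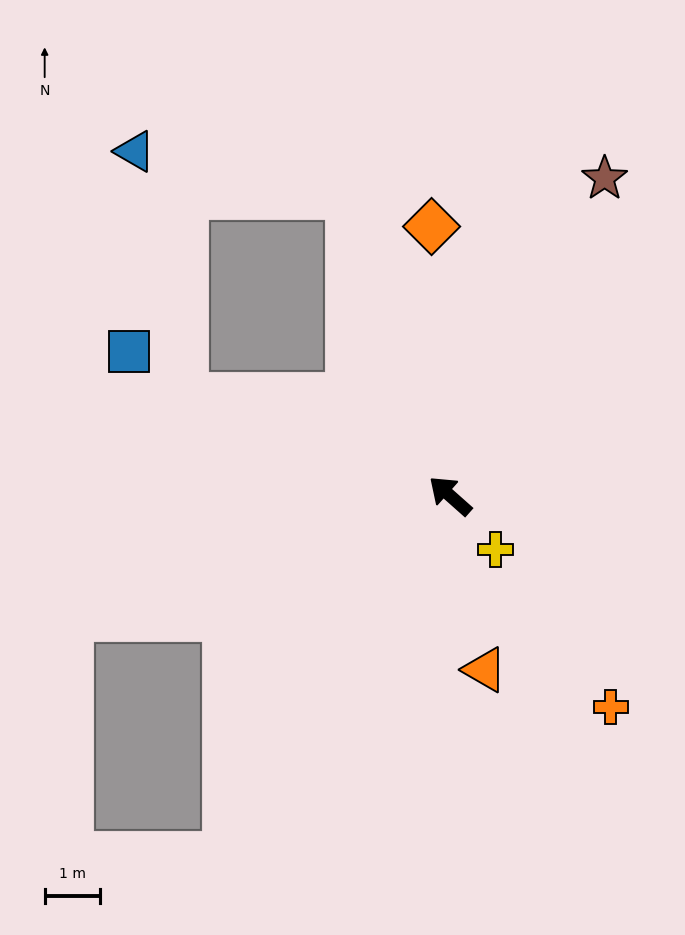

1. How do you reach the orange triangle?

turn left 143°, forward 3.2 m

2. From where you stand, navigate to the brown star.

turn right 74°, forward 6.3 m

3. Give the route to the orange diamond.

turn right 44°, forward 4.8 m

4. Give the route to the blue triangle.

blocked — turn left 21°, forward 5.1 m, then turn right 58°, forward 4.5 m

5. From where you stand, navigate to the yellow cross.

turn left 172°, forward 1.3 m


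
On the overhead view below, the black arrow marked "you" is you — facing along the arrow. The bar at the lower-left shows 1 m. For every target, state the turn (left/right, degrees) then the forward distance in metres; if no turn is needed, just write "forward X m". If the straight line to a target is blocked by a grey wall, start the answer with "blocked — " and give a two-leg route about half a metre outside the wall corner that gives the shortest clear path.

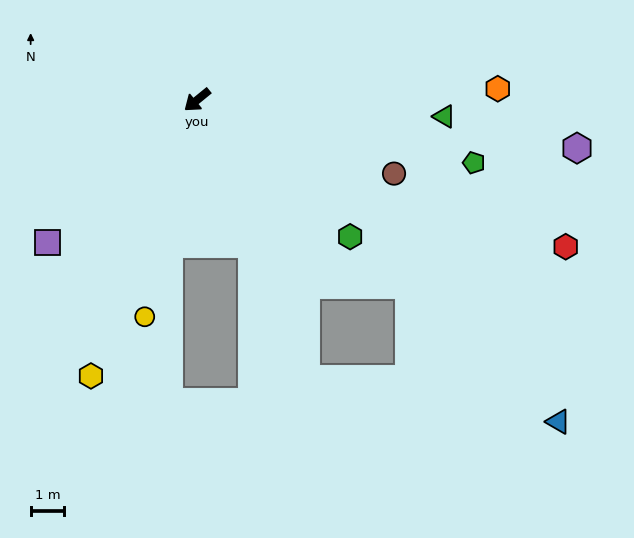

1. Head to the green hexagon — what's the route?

turn left 99°, forward 6.1 m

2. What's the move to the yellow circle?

turn left 37°, forward 6.7 m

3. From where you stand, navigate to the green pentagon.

turn left 128°, forward 8.5 m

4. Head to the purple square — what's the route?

turn left 4°, forward 6.2 m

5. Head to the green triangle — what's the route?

turn left 137°, forward 7.4 m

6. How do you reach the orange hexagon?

turn left 143°, forward 9.0 m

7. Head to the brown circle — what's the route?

turn left 120°, forward 6.3 m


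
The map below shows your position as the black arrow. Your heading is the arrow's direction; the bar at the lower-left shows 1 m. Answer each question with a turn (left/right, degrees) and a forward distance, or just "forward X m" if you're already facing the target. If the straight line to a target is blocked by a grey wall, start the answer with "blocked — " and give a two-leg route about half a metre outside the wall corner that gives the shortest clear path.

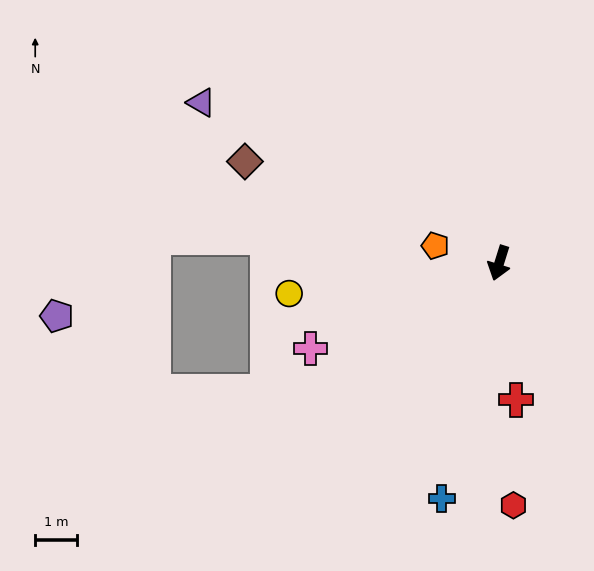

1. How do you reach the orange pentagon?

turn right 88°, forward 1.6 m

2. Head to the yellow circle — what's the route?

turn right 64°, forward 5.1 m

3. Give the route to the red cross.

turn left 24°, forward 3.3 m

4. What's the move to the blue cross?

turn left 4°, forward 5.8 m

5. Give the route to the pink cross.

turn right 48°, forward 5.0 m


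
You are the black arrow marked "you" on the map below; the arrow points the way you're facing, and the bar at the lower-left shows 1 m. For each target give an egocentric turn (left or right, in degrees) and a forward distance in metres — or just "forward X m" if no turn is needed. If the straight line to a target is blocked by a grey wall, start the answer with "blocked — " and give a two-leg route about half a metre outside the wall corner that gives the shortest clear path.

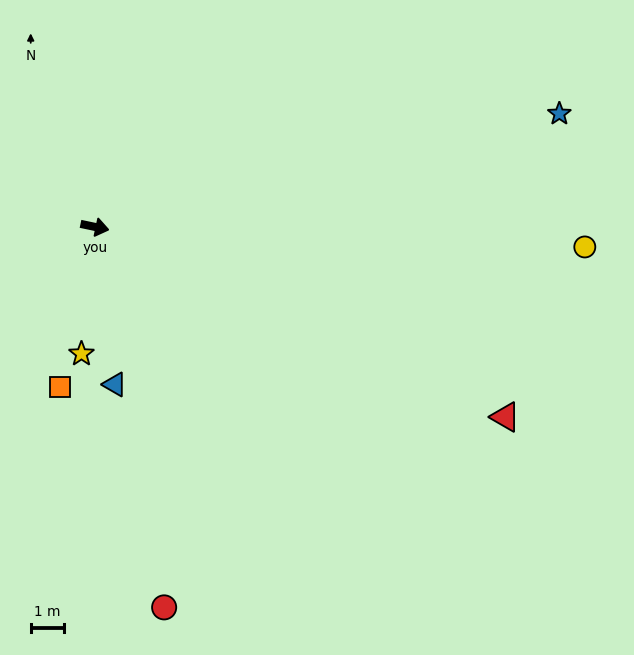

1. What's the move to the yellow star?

turn right 84°, forward 3.9 m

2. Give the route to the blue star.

turn left 26°, forward 14.5 m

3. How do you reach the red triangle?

turn right 13°, forward 13.7 m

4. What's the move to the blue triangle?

turn right 71°, forward 4.8 m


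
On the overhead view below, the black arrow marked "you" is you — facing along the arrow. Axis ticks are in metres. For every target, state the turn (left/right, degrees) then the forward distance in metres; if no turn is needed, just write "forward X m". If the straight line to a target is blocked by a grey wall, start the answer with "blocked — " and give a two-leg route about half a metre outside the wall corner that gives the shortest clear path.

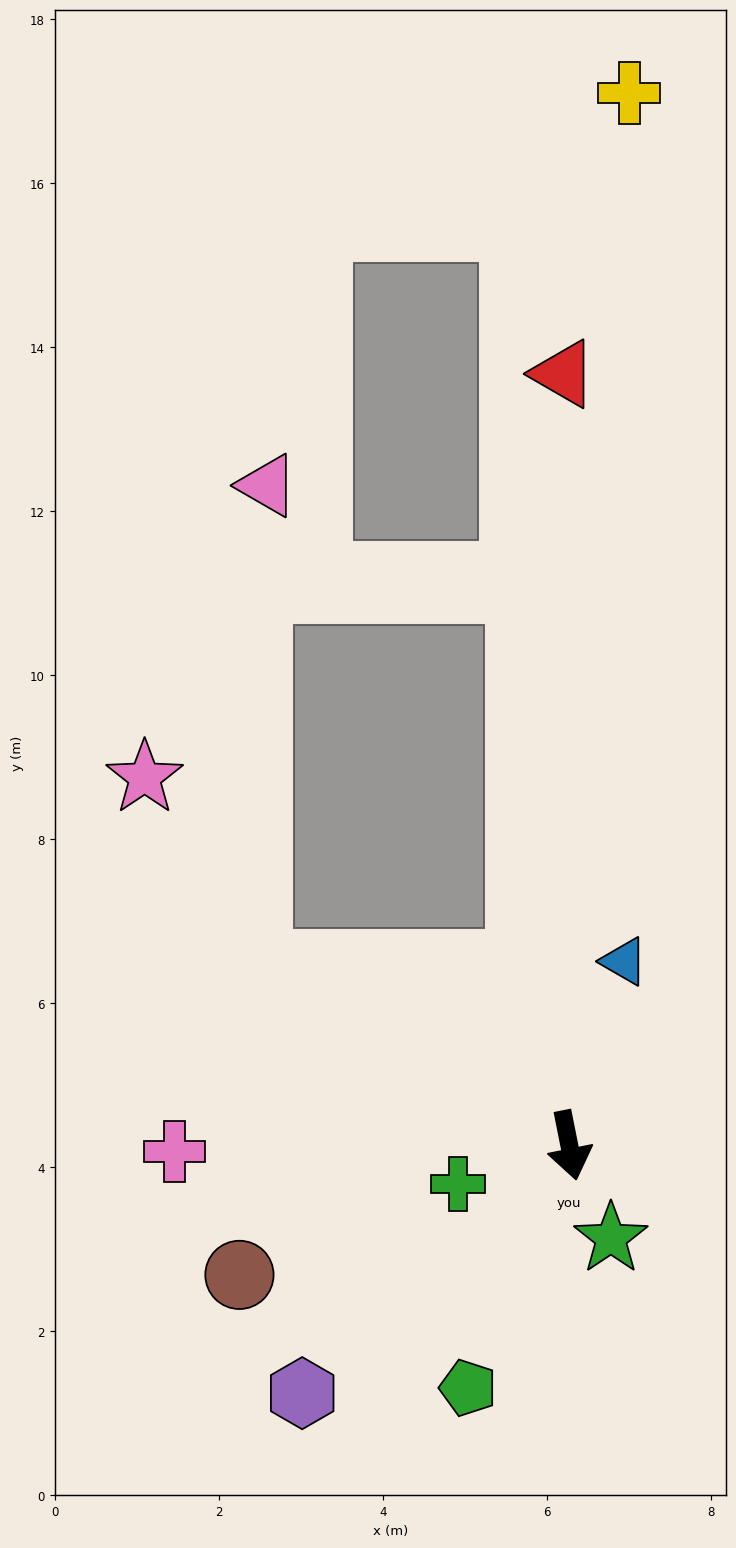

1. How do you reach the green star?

turn left 13°, forward 1.2 m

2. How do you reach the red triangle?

turn left 169°, forward 9.4 m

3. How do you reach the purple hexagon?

turn right 58°, forward 4.4 m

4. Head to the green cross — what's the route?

turn right 82°, forward 1.4 m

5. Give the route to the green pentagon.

turn right 34°, forward 3.2 m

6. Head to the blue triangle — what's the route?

turn left 152°, forward 2.3 m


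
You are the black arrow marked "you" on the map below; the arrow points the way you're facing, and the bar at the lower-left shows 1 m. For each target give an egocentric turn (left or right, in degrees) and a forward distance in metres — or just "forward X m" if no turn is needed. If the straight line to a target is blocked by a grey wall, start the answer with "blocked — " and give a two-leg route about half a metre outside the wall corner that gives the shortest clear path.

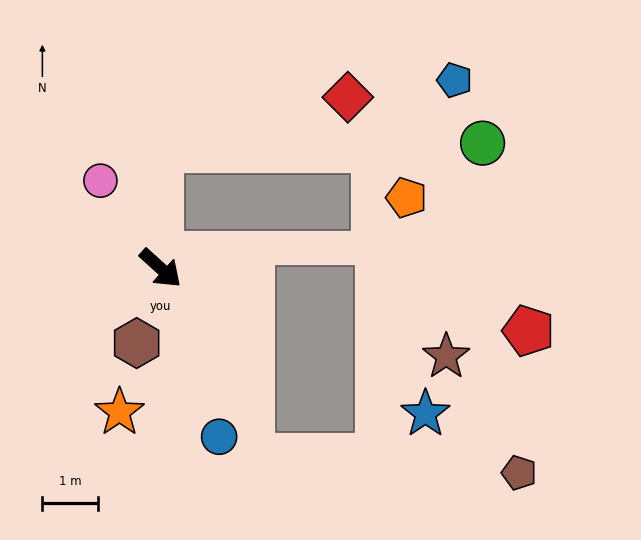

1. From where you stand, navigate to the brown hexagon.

turn right 66°, forward 1.4 m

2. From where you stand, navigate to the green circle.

blocked — turn left 132°, forward 2.2 m, then turn right 89°, forward 5.8 m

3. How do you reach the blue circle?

turn right 29°, forward 3.2 m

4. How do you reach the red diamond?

blocked — turn left 132°, forward 2.2 m, then turn right 74°, forward 3.5 m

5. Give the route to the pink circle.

turn left 167°, forward 1.9 m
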